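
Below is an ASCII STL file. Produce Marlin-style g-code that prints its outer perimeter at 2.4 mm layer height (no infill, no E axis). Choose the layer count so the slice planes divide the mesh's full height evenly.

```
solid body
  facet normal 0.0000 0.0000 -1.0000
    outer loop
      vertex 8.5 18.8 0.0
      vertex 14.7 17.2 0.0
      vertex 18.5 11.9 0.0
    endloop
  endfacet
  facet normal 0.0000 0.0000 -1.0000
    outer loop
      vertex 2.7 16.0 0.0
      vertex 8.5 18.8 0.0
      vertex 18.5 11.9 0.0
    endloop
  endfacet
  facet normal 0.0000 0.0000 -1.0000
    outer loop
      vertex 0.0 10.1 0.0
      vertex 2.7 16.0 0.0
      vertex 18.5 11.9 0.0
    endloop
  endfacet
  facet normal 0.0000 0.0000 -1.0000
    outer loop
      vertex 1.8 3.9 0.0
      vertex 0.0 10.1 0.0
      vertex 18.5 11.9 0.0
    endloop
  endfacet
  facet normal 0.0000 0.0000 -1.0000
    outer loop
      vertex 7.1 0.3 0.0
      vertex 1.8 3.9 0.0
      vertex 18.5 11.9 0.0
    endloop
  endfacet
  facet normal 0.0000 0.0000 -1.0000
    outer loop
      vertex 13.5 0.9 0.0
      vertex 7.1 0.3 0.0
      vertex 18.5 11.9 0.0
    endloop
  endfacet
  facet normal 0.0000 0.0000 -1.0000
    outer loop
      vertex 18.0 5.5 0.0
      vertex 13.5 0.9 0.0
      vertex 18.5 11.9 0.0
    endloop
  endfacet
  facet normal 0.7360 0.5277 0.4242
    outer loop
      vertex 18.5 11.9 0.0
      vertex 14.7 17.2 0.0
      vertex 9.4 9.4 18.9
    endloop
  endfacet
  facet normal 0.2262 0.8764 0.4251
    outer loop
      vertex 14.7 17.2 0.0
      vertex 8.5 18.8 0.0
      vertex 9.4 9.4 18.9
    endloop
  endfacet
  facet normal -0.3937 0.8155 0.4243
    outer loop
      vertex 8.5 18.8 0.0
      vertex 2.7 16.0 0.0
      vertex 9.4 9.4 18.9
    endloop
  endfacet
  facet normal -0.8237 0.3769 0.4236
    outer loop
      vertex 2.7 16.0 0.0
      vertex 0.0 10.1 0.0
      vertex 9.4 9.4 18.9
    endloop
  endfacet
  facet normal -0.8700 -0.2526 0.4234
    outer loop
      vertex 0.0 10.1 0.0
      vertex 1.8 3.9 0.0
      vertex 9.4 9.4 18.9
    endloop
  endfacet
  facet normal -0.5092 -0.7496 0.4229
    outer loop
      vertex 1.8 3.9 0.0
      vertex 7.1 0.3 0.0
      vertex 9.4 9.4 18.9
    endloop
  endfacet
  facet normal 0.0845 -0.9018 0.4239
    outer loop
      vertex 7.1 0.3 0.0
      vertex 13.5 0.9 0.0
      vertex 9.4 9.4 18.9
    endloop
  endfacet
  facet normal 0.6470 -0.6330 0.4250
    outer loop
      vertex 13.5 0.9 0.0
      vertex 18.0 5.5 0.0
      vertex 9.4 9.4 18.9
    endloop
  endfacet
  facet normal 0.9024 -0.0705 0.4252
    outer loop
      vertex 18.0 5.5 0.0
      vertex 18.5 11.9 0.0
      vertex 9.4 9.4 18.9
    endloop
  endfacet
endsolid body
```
; perimeter-only toolpath
G21 ; units = mm
G90 ; absolute positioning
G28 ; home
; layer 1
G0 Z2.4
G0 X17.4 Y11.6
G1 X14.0 Y16.2
G1 X8.6 Y17.6
G1 X3.5 Y15.2
G1 X1.2 Y10.0
G1 X2.8 Y4.6
G1 X7.4 Y1.4
G1 X13.0 Y2.0
G1 X16.9 Y6.0
G1 X17.4 Y11.6
; layer 2
G0 Z4.7
G0 X16.2 Y11.3
G1 X13.4 Y15.2
G1 X8.7 Y16.5
G1 X4.4 Y14.3
G1 X2.4 Y9.9
G1 X3.7 Y5.3
G1 X7.7 Y2.6
G1 X12.5 Y3.0
G1 X15.8 Y6.5
G1 X16.2 Y11.3
; layer 3
G0 Z7.1
G0 X15.1 Y11.0
G1 X12.7 Y14.3
G1 X8.8 Y15.3
G1 X5.2 Y13.5
G1 X3.5 Y9.8
G1 X4.7 Y6.0
G1 X8.0 Y3.7
G1 X12.0 Y4.1
G1 X14.8 Y7.0
G1 X15.1 Y11.0
; layer 4
G0 Z9.4
G0 X13.9 Y10.7
G1 X12.1 Y13.3
G1 X8.9 Y14.1
G1 X6.1 Y12.7
G1 X4.7 Y9.8
G1 X5.6 Y6.7
G1 X8.2 Y4.9
G1 X11.4 Y5.2
G1 X13.7 Y7.5
G1 X13.9 Y10.7
; layer 5
G0 Z11.8
G0 X12.8 Y10.3
G1 X11.4 Y12.3
G1 X9.1 Y12.9
G1 X6.9 Y11.9
G1 X5.9 Y9.7
G1 X6.5 Y7.3
G1 X8.5 Y6.0
G1 X10.9 Y6.2
G1 X12.6 Y7.9
G1 X12.8 Y10.3
; layer 6
G0 Z14.2
G0 X11.7 Y10.0
G1 X10.7 Y11.4
G1 X9.2 Y11.8
G1 X7.7 Y11.1
G1 X7.1 Y9.6
G1 X7.5 Y8.0
G1 X8.8 Y7.1
G1 X10.4 Y7.3
G1 X11.6 Y8.4
G1 X11.7 Y10.0
; layer 7
G0 Z16.5
G0 X10.5 Y9.7
G1 X10.1 Y10.4
G1 X9.3 Y10.6
G1 X8.6 Y10.2
G1 X8.2 Y9.5
G1 X8.4 Y8.7
G1 X9.1 Y8.3
G1 X9.9 Y8.3
G1 X10.5 Y8.9
G1 X10.5 Y9.7
M2 ; end

The solid is a regular 9-sided pyramid, base circumscribed radius ≈ 9.4 mm, apex at z ≈ 18.9 mm. Slicing at Δz = 2.4 mm — 8 equal slices spanning the solid's height, so layer i sits at z = i·h/8 — gives 7 non-empty perimeters. Each is a 9-segment closed polygon; G0 lifts to the layer z and rapids to the start vertex, then G1 traces the edges. The cross-section shrinks linearly with z (the slice at the apex is degenerate and omitted).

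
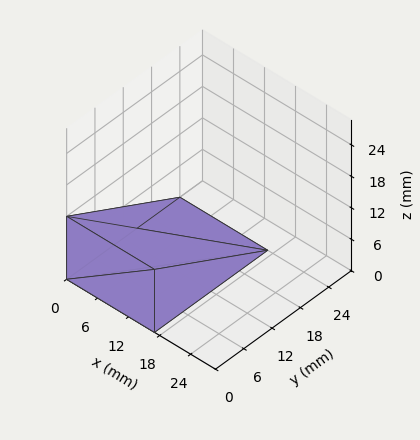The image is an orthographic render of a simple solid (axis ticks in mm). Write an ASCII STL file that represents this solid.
Reading the render: the shape is a wedge (ramp): 17 × 24 mm base, rising to 12 mm along the y=0 edge and sloping linearly to z=0 at y=24 (dimensions read to the nearest mm from the axis ticks). For the STL, each face is triangulated and given an outward normal.

solid part
  facet normal 0.0000 0.0000 -1.0000
    outer loop
      vertex 17.00 24.00 0.00
      vertex 17.00 0.00 0.00
      vertex 0.00 0.00 0.00
    endloop
  endfacet
  facet normal 0.0000 0.0000 -1.0000
    outer loop
      vertex 0.00 24.00 0.00
      vertex 17.00 24.00 0.00
      vertex 0.00 0.00 0.00
    endloop
  endfacet
  facet normal 0.0000 -1.0000 0.0000
    outer loop
      vertex 0.00 0.00 0.00
      vertex 17.00 0.00 0.00
      vertex 17.00 0.00 12.00
    endloop
  endfacet
  facet normal 0.0000 -1.0000 0.0000
    outer loop
      vertex 0.00 0.00 0.00
      vertex 17.00 0.00 12.00
      vertex 0.00 0.00 12.00
    endloop
  endfacet
  facet normal 0.0000 0.4472 0.8944
    outer loop
      vertex 0.00 0.00 12.00
      vertex 17.00 0.00 12.00
      vertex 17.00 24.00 0.00
    endloop
  endfacet
  facet normal 0.0000 0.4472 0.8944
    outer loop
      vertex 0.00 0.00 12.00
      vertex 17.00 24.00 0.00
      vertex 0.00 24.00 0.00
    endloop
  endfacet
  facet normal -1.0000 0.0000 0.0000
    outer loop
      vertex 0.00 0.00 12.00
      vertex 0.00 24.00 0.00
      vertex 0.00 0.00 0.00
    endloop
  endfacet
  facet normal 1.0000 0.0000 0.0000
    outer loop
      vertex 17.00 0.00 0.00
      vertex 17.00 24.00 0.00
      vertex 17.00 0.00 12.00
    endloop
  endfacet
endsolid part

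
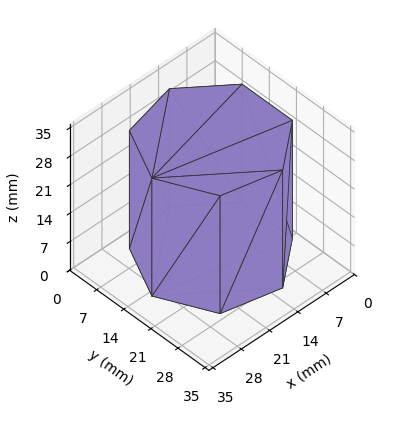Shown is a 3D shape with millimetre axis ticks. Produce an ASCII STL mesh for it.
Reading the render: the shape is a regular 7-sided prism (a cylinder approximated with 7 flat sides), circumscribed radius ≈ 15 mm, height ≈ 29 mm (dimensions read to the nearest mm from the axis ticks). For the STL, each face is triangulated and given an outward normal.

solid part
  facet normal 0.0000 0.0000 -1.0000
    outer loop
      vertex 11.662 29.624 0.000
      vertex 24.352 26.727 0.000
      vertex 30.000 15.000 0.000
    endloop
  endfacet
  facet normal 0.0000 0.0000 -1.0000
    outer loop
      vertex 1.485 21.508 0.000
      vertex 11.662 29.624 0.000
      vertex 30.000 15.000 0.000
    endloop
  endfacet
  facet normal 0.0000 0.0000 -1.0000
    outer loop
      vertex 1.485 8.492 0.000
      vertex 1.485 21.508 0.000
      vertex 30.000 15.000 0.000
    endloop
  endfacet
  facet normal 0.0000 0.0000 -1.0000
    outer loop
      vertex 11.662 0.376 0.000
      vertex 1.485 8.492 0.000
      vertex 30.000 15.000 0.000
    endloop
  endfacet
  facet normal 0.0000 0.0000 -1.0000
    outer loop
      vertex 24.352 3.273 0.000
      vertex 11.662 0.376 0.000
      vertex 30.000 15.000 0.000
    endloop
  endfacet
  facet normal 0.0000 0.0000 1.0000
    outer loop
      vertex 30.000 15.000 29.000
      vertex 24.352 26.727 29.000
      vertex 11.662 29.624 29.000
    endloop
  endfacet
  facet normal 0.0000 0.0000 1.0000
    outer loop
      vertex 30.000 15.000 29.000
      vertex 11.662 29.624 29.000
      vertex 1.485 21.508 29.000
    endloop
  endfacet
  facet normal 0.0000 0.0000 1.0000
    outer loop
      vertex 30.000 15.000 29.000
      vertex 1.485 21.508 29.000
      vertex 1.485 8.492 29.000
    endloop
  endfacet
  facet normal 0.0000 0.0000 1.0000
    outer loop
      vertex 30.000 15.000 29.000
      vertex 1.485 8.492 29.000
      vertex 11.662 0.376 29.000
    endloop
  endfacet
  facet normal 0.0000 0.0000 1.0000
    outer loop
      vertex 30.000 15.000 29.000
      vertex 11.662 0.376 29.000
      vertex 24.352 3.273 29.000
    endloop
  endfacet
  facet normal 0.9010 0.4339 0.0000
    outer loop
      vertex 30.000 15.000 0.000
      vertex 24.352 26.727 0.000
      vertex 24.352 26.727 29.000
    endloop
  endfacet
  facet normal 0.9010 0.4339 0.0000
    outer loop
      vertex 30.000 15.000 0.000
      vertex 24.352 26.727 29.000
      vertex 30.000 15.000 29.000
    endloop
  endfacet
  facet normal 0.2226 0.9749 0.0000
    outer loop
      vertex 24.352 26.727 0.000
      vertex 11.662 29.624 0.000
      vertex 11.662 29.624 29.000
    endloop
  endfacet
  facet normal 0.2226 0.9749 0.0000
    outer loop
      vertex 24.352 26.727 0.000
      vertex 11.662 29.624 29.000
      vertex 24.352 26.727 29.000
    endloop
  endfacet
  facet normal -0.6235 0.7818 0.0000
    outer loop
      vertex 11.662 29.624 0.000
      vertex 1.485 21.508 0.000
      vertex 1.485 21.508 29.000
    endloop
  endfacet
  facet normal -0.6235 0.7818 0.0000
    outer loop
      vertex 11.662 29.624 0.000
      vertex 1.485 21.508 29.000
      vertex 11.662 29.624 29.000
    endloop
  endfacet
  facet normal -1.0000 0.0000 0.0000
    outer loop
      vertex 1.485 21.508 0.000
      vertex 1.485 8.492 0.000
      vertex 1.485 8.492 29.000
    endloop
  endfacet
  facet normal -1.0000 0.0000 0.0000
    outer loop
      vertex 1.485 21.508 0.000
      vertex 1.485 8.492 29.000
      vertex 1.485 21.508 29.000
    endloop
  endfacet
  facet normal -0.6235 -0.7818 0.0000
    outer loop
      vertex 1.485 8.492 0.000
      vertex 11.662 0.376 0.000
      vertex 11.662 0.376 29.000
    endloop
  endfacet
  facet normal -0.6235 -0.7818 0.0000
    outer loop
      vertex 1.485 8.492 0.000
      vertex 11.662 0.376 29.000
      vertex 1.485 8.492 29.000
    endloop
  endfacet
  facet normal 0.2226 -0.9749 0.0000
    outer loop
      vertex 11.662 0.376 0.000
      vertex 24.352 3.273 0.000
      vertex 24.352 3.273 29.000
    endloop
  endfacet
  facet normal 0.2226 -0.9749 0.0000
    outer loop
      vertex 11.662 0.376 0.000
      vertex 24.352 3.273 29.000
      vertex 11.662 0.376 29.000
    endloop
  endfacet
  facet normal 0.9010 -0.4339 0.0000
    outer loop
      vertex 24.352 3.273 0.000
      vertex 30.000 15.000 0.000
      vertex 30.000 15.000 29.000
    endloop
  endfacet
  facet normal 0.9010 -0.4339 0.0000
    outer loop
      vertex 24.352 3.273 0.000
      vertex 30.000 15.000 29.000
      vertex 24.352 3.273 29.000
    endloop
  endfacet
endsolid part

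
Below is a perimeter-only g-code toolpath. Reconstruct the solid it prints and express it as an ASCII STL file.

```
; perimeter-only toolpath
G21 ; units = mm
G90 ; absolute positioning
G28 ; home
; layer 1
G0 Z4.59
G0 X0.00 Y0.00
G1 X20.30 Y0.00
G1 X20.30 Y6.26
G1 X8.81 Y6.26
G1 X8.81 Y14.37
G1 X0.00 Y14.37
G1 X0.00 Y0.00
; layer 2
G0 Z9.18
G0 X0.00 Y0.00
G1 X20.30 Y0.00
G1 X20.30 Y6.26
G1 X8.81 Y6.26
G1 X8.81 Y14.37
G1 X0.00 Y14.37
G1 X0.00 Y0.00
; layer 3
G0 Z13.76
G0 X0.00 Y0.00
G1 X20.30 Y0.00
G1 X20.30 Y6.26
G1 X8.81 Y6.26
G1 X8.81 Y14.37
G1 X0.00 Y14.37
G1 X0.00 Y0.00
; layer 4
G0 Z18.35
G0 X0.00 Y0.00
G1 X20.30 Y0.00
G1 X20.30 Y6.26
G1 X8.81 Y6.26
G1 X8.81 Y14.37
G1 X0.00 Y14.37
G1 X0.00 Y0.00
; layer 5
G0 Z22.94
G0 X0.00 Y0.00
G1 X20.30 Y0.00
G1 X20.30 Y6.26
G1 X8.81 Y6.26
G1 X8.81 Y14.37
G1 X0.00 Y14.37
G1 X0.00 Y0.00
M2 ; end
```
solid part
  facet normal 0.0000 0.0000 -1.0000
    outer loop
      vertex 20.30 6.26 0.00
      vertex 20.30 0.00 0.00
      vertex 0.00 0.00 0.00
    endloop
  endfacet
  facet normal 0.0000 0.0000 -1.0000
    outer loop
      vertex 8.81 6.26 0.00
      vertex 20.30 6.26 0.00
      vertex 0.00 0.00 0.00
    endloop
  endfacet
  facet normal 0.0000 0.0000 -1.0000
    outer loop
      vertex 8.81 14.37 0.00
      vertex 8.81 6.26 0.00
      vertex 0.00 0.00 0.00
    endloop
  endfacet
  facet normal 0.0000 0.0000 -1.0000
    outer loop
      vertex 0.00 14.37 0.00
      vertex 8.81 14.37 0.00
      vertex 0.00 0.00 0.00
    endloop
  endfacet
  facet normal 0.0000 0.0000 1.0000
    outer loop
      vertex 0.00 0.00 22.94
      vertex 20.30 0.00 22.94
      vertex 20.30 6.26 22.94
    endloop
  endfacet
  facet normal 0.0000 0.0000 1.0000
    outer loop
      vertex 0.00 0.00 22.94
      vertex 20.30 6.26 22.94
      vertex 8.81 6.26 22.94
    endloop
  endfacet
  facet normal 0.0000 0.0000 1.0000
    outer loop
      vertex 0.00 0.00 22.94
      vertex 8.81 6.26 22.94
      vertex 8.81 14.37 22.94
    endloop
  endfacet
  facet normal 0.0000 0.0000 1.0000
    outer loop
      vertex 0.00 0.00 22.94
      vertex 8.81 14.37 22.94
      vertex 0.00 14.37 22.94
    endloop
  endfacet
  facet normal 0.0000 -1.0000 0.0000
    outer loop
      vertex 0.00 0.00 0.00
      vertex 20.30 0.00 0.00
      vertex 20.30 0.00 22.94
    endloop
  endfacet
  facet normal 0.0000 -1.0000 0.0000
    outer loop
      vertex 0.00 0.00 0.00
      vertex 20.30 0.00 22.94
      vertex 0.00 0.00 22.94
    endloop
  endfacet
  facet normal 1.0000 0.0000 0.0000
    outer loop
      vertex 20.30 0.00 0.00
      vertex 20.30 6.26 0.00
      vertex 20.30 6.26 22.94
    endloop
  endfacet
  facet normal 1.0000 0.0000 0.0000
    outer loop
      vertex 20.30 0.00 0.00
      vertex 20.30 6.26 22.94
      vertex 20.30 0.00 22.94
    endloop
  endfacet
  facet normal 0.0000 1.0000 0.0000
    outer loop
      vertex 20.30 6.26 0.00
      vertex 8.81 6.26 0.00
      vertex 8.81 6.26 22.94
    endloop
  endfacet
  facet normal 0.0000 1.0000 0.0000
    outer loop
      vertex 20.30 6.26 0.00
      vertex 8.81 6.26 22.94
      vertex 20.30 6.26 22.94
    endloop
  endfacet
  facet normal 1.0000 0.0000 0.0000
    outer loop
      vertex 8.81 6.26 0.00
      vertex 8.81 14.37 0.00
      vertex 8.81 14.37 22.94
    endloop
  endfacet
  facet normal 1.0000 0.0000 0.0000
    outer loop
      vertex 8.81 6.26 0.00
      vertex 8.81 14.37 22.94
      vertex 8.81 6.26 22.94
    endloop
  endfacet
  facet normal 0.0000 1.0000 0.0000
    outer loop
      vertex 8.81 14.37 0.00
      vertex 0.00 14.37 0.00
      vertex 0.00 14.37 22.94
    endloop
  endfacet
  facet normal 0.0000 1.0000 0.0000
    outer loop
      vertex 8.81 14.37 0.00
      vertex 0.00 14.37 22.94
      vertex 8.81 14.37 22.94
    endloop
  endfacet
  facet normal -1.0000 0.0000 0.0000
    outer loop
      vertex 0.00 14.37 0.00
      vertex 0.00 0.00 0.00
      vertex 0.00 0.00 22.94
    endloop
  endfacet
  facet normal -1.0000 0.0000 0.0000
    outer loop
      vertex 0.00 14.37 0.00
      vertex 0.00 0.00 22.94
      vertex 0.00 14.37 22.94
    endloop
  endfacet
endsolid part

The G0 Z moves step by Δz≈4.59 mm. Every layer's G1 loop is the same polygon, so the solid is a straight extrusion of it from z=0 to z≈22.9. Closing with flat bottom and top caps and triangulating gives 20 facets — an L-shaped prism: outer 20.3 × 14.4 mm, arm thicknesses ≈ 6.26 mm (horizontal) and 8.81 mm (vertical), extruded 22.9 mm in z.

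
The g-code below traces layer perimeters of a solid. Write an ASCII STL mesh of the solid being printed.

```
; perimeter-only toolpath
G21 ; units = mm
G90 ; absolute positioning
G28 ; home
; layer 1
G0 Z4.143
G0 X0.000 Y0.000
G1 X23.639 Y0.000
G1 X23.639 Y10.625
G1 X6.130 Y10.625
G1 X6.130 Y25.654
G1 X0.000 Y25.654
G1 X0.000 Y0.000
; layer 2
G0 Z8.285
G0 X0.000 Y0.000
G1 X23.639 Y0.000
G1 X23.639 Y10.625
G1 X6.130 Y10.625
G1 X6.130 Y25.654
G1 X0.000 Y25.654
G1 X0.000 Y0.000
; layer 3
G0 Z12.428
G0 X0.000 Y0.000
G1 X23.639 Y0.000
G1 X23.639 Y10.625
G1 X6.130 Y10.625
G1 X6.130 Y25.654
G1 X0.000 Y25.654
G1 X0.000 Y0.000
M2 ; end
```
solid part
  facet normal 0.0000 0.0000 -1.0000
    outer loop
      vertex 23.639 10.625 0.000
      vertex 23.639 0.000 0.000
      vertex 0.000 0.000 0.000
    endloop
  endfacet
  facet normal 0.0000 0.0000 -1.0000
    outer loop
      vertex 6.130 10.625 0.000
      vertex 23.639 10.625 0.000
      vertex 0.000 0.000 0.000
    endloop
  endfacet
  facet normal 0.0000 0.0000 -1.0000
    outer loop
      vertex 6.130 25.654 0.000
      vertex 6.130 10.625 0.000
      vertex 0.000 0.000 0.000
    endloop
  endfacet
  facet normal 0.0000 0.0000 -1.0000
    outer loop
      vertex 0.000 25.654 0.000
      vertex 6.130 25.654 0.000
      vertex 0.000 0.000 0.000
    endloop
  endfacet
  facet normal 0.0000 0.0000 1.0000
    outer loop
      vertex 0.000 0.000 12.428
      vertex 23.639 0.000 12.428
      vertex 23.639 10.625 12.428
    endloop
  endfacet
  facet normal 0.0000 0.0000 1.0000
    outer loop
      vertex 0.000 0.000 12.428
      vertex 23.639 10.625 12.428
      vertex 6.130 10.625 12.428
    endloop
  endfacet
  facet normal 0.0000 0.0000 1.0000
    outer loop
      vertex 0.000 0.000 12.428
      vertex 6.130 10.625 12.428
      vertex 6.130 25.654 12.428
    endloop
  endfacet
  facet normal 0.0000 0.0000 1.0000
    outer loop
      vertex 0.000 0.000 12.428
      vertex 6.130 25.654 12.428
      vertex 0.000 25.654 12.428
    endloop
  endfacet
  facet normal 0.0000 -1.0000 0.0000
    outer loop
      vertex 0.000 0.000 0.000
      vertex 23.639 0.000 0.000
      vertex 23.639 0.000 12.428
    endloop
  endfacet
  facet normal 0.0000 -1.0000 0.0000
    outer loop
      vertex 0.000 0.000 0.000
      vertex 23.639 0.000 12.428
      vertex 0.000 0.000 12.428
    endloop
  endfacet
  facet normal 1.0000 0.0000 0.0000
    outer loop
      vertex 23.639 0.000 0.000
      vertex 23.639 10.625 0.000
      vertex 23.639 10.625 12.428
    endloop
  endfacet
  facet normal 1.0000 0.0000 0.0000
    outer loop
      vertex 23.639 0.000 0.000
      vertex 23.639 10.625 12.428
      vertex 23.639 0.000 12.428
    endloop
  endfacet
  facet normal 0.0000 1.0000 0.0000
    outer loop
      vertex 23.639 10.625 0.000
      vertex 6.130 10.625 0.000
      vertex 6.130 10.625 12.428
    endloop
  endfacet
  facet normal 0.0000 1.0000 0.0000
    outer loop
      vertex 23.639 10.625 0.000
      vertex 6.130 10.625 12.428
      vertex 23.639 10.625 12.428
    endloop
  endfacet
  facet normal 1.0000 0.0000 0.0000
    outer loop
      vertex 6.130 10.625 0.000
      vertex 6.130 25.654 0.000
      vertex 6.130 25.654 12.428
    endloop
  endfacet
  facet normal 1.0000 0.0000 0.0000
    outer loop
      vertex 6.130 10.625 0.000
      vertex 6.130 25.654 12.428
      vertex 6.130 10.625 12.428
    endloop
  endfacet
  facet normal 0.0000 1.0000 0.0000
    outer loop
      vertex 6.130 25.654 0.000
      vertex 0.000 25.654 0.000
      vertex 0.000 25.654 12.428
    endloop
  endfacet
  facet normal 0.0000 1.0000 0.0000
    outer loop
      vertex 6.130 25.654 0.000
      vertex 0.000 25.654 12.428
      vertex 6.130 25.654 12.428
    endloop
  endfacet
  facet normal -1.0000 0.0000 0.0000
    outer loop
      vertex 0.000 25.654 0.000
      vertex 0.000 0.000 0.000
      vertex 0.000 0.000 12.428
    endloop
  endfacet
  facet normal -1.0000 0.0000 0.0000
    outer loop
      vertex 0.000 25.654 0.000
      vertex 0.000 0.000 12.428
      vertex 0.000 25.654 12.428
    endloop
  endfacet
endsolid part

The G0 Z moves step by Δz≈4.143 mm. Every layer's G1 loop is the same polygon, so the solid is a straight extrusion of it from z=0 to z≈12.4. Closing with flat bottom and top caps and triangulating gives 20 facets — an L-shaped prism: outer 23.6 × 25.7 mm, arm thicknesses ≈ 10.6 mm (horizontal) and 6.13 mm (vertical), extruded 12.4 mm in z.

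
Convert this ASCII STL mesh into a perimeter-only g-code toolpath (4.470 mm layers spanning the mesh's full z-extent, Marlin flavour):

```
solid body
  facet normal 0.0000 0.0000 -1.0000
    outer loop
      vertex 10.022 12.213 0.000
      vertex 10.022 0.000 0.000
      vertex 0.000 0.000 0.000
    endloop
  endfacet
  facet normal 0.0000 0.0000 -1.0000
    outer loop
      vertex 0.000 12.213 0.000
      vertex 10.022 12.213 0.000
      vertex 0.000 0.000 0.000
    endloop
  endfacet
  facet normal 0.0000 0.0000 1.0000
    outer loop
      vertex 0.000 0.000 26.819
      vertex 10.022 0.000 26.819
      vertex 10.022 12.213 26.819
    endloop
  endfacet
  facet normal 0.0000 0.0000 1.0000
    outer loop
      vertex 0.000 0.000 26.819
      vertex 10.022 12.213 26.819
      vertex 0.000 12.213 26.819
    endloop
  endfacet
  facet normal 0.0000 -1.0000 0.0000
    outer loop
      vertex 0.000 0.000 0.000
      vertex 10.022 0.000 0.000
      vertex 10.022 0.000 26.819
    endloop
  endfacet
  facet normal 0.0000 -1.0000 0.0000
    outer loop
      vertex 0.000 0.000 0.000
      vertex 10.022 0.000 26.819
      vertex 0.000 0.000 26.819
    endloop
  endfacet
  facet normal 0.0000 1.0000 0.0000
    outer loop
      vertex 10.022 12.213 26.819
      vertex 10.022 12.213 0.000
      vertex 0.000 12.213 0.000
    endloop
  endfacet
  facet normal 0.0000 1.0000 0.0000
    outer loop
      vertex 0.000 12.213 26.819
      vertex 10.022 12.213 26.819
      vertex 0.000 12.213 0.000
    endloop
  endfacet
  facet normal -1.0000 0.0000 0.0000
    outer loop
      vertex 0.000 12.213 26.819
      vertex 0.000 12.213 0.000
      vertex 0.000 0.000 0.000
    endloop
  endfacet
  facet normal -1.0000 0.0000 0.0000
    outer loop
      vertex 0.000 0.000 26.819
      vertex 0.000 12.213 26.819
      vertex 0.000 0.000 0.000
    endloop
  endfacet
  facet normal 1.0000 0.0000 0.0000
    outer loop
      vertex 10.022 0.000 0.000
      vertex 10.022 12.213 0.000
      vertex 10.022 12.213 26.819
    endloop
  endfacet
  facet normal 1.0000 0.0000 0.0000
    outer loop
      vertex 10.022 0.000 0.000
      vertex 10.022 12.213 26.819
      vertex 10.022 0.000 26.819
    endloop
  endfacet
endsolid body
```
; perimeter-only toolpath
G21 ; units = mm
G90 ; absolute positioning
G28 ; home
; layer 1
G0 Z4.470
G0 X0.000 Y0.000
G1 X10.022 Y0.000
G1 X10.022 Y12.213
G1 X0.000 Y12.213
G1 X0.000 Y0.000
; layer 2
G0 Z8.940
G0 X0.000 Y0.000
G1 X10.022 Y0.000
G1 X10.022 Y12.213
G1 X0.000 Y12.213
G1 X0.000 Y0.000
; layer 3
G0 Z13.409
G0 X0.000 Y0.000
G1 X10.022 Y0.000
G1 X10.022 Y12.213
G1 X0.000 Y12.213
G1 X0.000 Y0.000
; layer 4
G0 Z17.879
G0 X0.000 Y0.000
G1 X10.022 Y0.000
G1 X10.022 Y12.213
G1 X0.000 Y12.213
G1 X0.000 Y0.000
; layer 5
G0 Z22.349
G0 X0.000 Y0.000
G1 X10.022 Y0.000
G1 X10.022 Y12.213
G1 X0.000 Y12.213
G1 X0.000 Y0.000
; layer 6
G0 Z26.819
G0 X0.000 Y0.000
G1 X10.022 Y0.000
G1 X10.022 Y12.213
G1 X0.000 Y12.213
G1 X0.000 Y0.000
M2 ; end

The solid is a rectangular box, roughly 10 × 12.2 mm footprint and 26.8 mm tall. Slicing at Δz = 4.470 mm — 6 equal slices spanning the solid's height, so layer i sits at z = i·h/6 — gives 6 non-empty perimeters. Each is a 4-segment closed polygon; G0 lifts to the layer z and rapids to the start vertex, then G1 traces the edges.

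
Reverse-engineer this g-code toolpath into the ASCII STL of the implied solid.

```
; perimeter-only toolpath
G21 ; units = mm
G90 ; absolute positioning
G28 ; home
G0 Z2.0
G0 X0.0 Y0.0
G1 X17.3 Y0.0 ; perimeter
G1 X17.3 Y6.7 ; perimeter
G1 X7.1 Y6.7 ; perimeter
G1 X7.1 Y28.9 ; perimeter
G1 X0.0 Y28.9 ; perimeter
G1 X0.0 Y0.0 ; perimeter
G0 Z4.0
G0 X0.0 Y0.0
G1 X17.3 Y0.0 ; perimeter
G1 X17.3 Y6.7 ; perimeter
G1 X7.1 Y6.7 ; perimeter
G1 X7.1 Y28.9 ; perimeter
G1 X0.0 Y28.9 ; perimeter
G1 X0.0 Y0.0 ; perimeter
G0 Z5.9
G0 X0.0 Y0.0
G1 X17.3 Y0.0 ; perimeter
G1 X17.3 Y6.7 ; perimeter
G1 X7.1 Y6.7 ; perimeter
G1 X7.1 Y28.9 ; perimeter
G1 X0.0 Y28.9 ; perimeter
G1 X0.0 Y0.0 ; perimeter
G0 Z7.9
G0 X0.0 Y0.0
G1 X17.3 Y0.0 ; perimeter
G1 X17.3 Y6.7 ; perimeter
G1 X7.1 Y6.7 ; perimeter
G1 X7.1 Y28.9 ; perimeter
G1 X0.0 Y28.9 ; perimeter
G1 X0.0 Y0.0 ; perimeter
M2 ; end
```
solid part
  facet normal 0.0000 0.0000 -1.0000
    outer loop
      vertex 17.3 6.7 0.0
      vertex 17.3 0.0 0.0
      vertex 0.0 0.0 0.0
    endloop
  endfacet
  facet normal 0.0000 0.0000 -1.0000
    outer loop
      vertex 7.1 6.7 0.0
      vertex 17.3 6.7 0.0
      vertex 0.0 0.0 0.0
    endloop
  endfacet
  facet normal 0.0000 0.0000 -1.0000
    outer loop
      vertex 7.1 28.9 0.0
      vertex 7.1 6.7 0.0
      vertex 0.0 0.0 0.0
    endloop
  endfacet
  facet normal 0.0000 0.0000 -1.0000
    outer loop
      vertex 0.0 28.9 0.0
      vertex 7.1 28.9 0.0
      vertex 0.0 0.0 0.0
    endloop
  endfacet
  facet normal 0.0000 0.0000 1.0000
    outer loop
      vertex 0.0 0.0 7.9
      vertex 17.3 0.0 7.9
      vertex 17.3 6.7 7.9
    endloop
  endfacet
  facet normal 0.0000 0.0000 1.0000
    outer loop
      vertex 0.0 0.0 7.9
      vertex 17.3 6.7 7.9
      vertex 7.1 6.7 7.9
    endloop
  endfacet
  facet normal 0.0000 0.0000 1.0000
    outer loop
      vertex 0.0 0.0 7.9
      vertex 7.1 6.7 7.9
      vertex 7.1 28.9 7.9
    endloop
  endfacet
  facet normal 0.0000 0.0000 1.0000
    outer loop
      vertex 0.0 0.0 7.9
      vertex 7.1 28.9 7.9
      vertex 0.0 28.9 7.9
    endloop
  endfacet
  facet normal 0.0000 -1.0000 0.0000
    outer loop
      vertex 0.0 0.0 0.0
      vertex 17.3 0.0 0.0
      vertex 17.3 0.0 7.9
    endloop
  endfacet
  facet normal 0.0000 -1.0000 0.0000
    outer loop
      vertex 0.0 0.0 0.0
      vertex 17.3 0.0 7.9
      vertex 0.0 0.0 7.9
    endloop
  endfacet
  facet normal 1.0000 0.0000 0.0000
    outer loop
      vertex 17.3 0.0 0.0
      vertex 17.3 6.7 0.0
      vertex 17.3 6.7 7.9
    endloop
  endfacet
  facet normal 1.0000 0.0000 0.0000
    outer loop
      vertex 17.3 0.0 0.0
      vertex 17.3 6.7 7.9
      vertex 17.3 0.0 7.9
    endloop
  endfacet
  facet normal 0.0000 1.0000 0.0000
    outer loop
      vertex 17.3 6.7 0.0
      vertex 7.1 6.7 0.0
      vertex 7.1 6.7 7.9
    endloop
  endfacet
  facet normal 0.0000 1.0000 0.0000
    outer loop
      vertex 17.3 6.7 0.0
      vertex 7.1 6.7 7.9
      vertex 17.3 6.7 7.9
    endloop
  endfacet
  facet normal 1.0000 0.0000 0.0000
    outer loop
      vertex 7.1 6.7 0.0
      vertex 7.1 28.9 0.0
      vertex 7.1 28.9 7.9
    endloop
  endfacet
  facet normal 1.0000 0.0000 0.0000
    outer loop
      vertex 7.1 6.7 0.0
      vertex 7.1 28.9 7.9
      vertex 7.1 6.7 7.9
    endloop
  endfacet
  facet normal 0.0000 1.0000 0.0000
    outer loop
      vertex 7.1 28.9 0.0
      vertex 0.0 28.9 0.0
      vertex 0.0 28.9 7.9
    endloop
  endfacet
  facet normal 0.0000 1.0000 0.0000
    outer loop
      vertex 7.1 28.9 0.0
      vertex 0.0 28.9 7.9
      vertex 7.1 28.9 7.9
    endloop
  endfacet
  facet normal -1.0000 0.0000 0.0000
    outer loop
      vertex 0.0 28.9 0.0
      vertex 0.0 0.0 0.0
      vertex 0.0 0.0 7.9
    endloop
  endfacet
  facet normal -1.0000 0.0000 0.0000
    outer loop
      vertex 0.0 28.9 0.0
      vertex 0.0 0.0 7.9
      vertex 0.0 28.9 7.9
    endloop
  endfacet
endsolid part

The G0 Z moves step by Δz≈2.0 mm. Every layer's G1 loop is the same polygon, so the solid is a straight extrusion of it from z=0 to z≈7.9. Closing with flat bottom and top caps and triangulating gives 20 facets — an L-shaped prism: outer 17.3 × 28.9 mm, arm thicknesses ≈ 6.7 mm (horizontal) and 7.1 mm (vertical), extruded 7.9 mm in z.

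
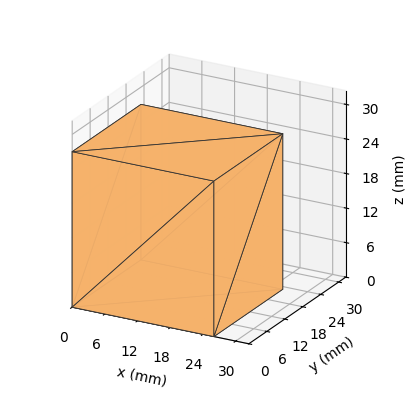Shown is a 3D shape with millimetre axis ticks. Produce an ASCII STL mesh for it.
Reading the render: the shape is a rectangular box, roughly 26 × 23 mm footprint and 27 mm tall (dimensions read to the nearest mm from the axis ticks). For the STL, each face is triangulated and given an outward normal.

solid part
  facet normal 0.0000 0.0000 -1.0000
    outer loop
      vertex 26.000 23.000 0.000
      vertex 26.000 0.000 0.000
      vertex 0.000 0.000 0.000
    endloop
  endfacet
  facet normal 0.0000 0.0000 -1.0000
    outer loop
      vertex 0.000 23.000 0.000
      vertex 26.000 23.000 0.000
      vertex 0.000 0.000 0.000
    endloop
  endfacet
  facet normal 0.0000 0.0000 1.0000
    outer loop
      vertex 0.000 0.000 27.000
      vertex 26.000 0.000 27.000
      vertex 26.000 23.000 27.000
    endloop
  endfacet
  facet normal 0.0000 0.0000 1.0000
    outer loop
      vertex 0.000 0.000 27.000
      vertex 26.000 23.000 27.000
      vertex 0.000 23.000 27.000
    endloop
  endfacet
  facet normal 0.0000 -1.0000 0.0000
    outer loop
      vertex 0.000 0.000 0.000
      vertex 26.000 0.000 0.000
      vertex 26.000 0.000 27.000
    endloop
  endfacet
  facet normal 0.0000 -1.0000 0.0000
    outer loop
      vertex 0.000 0.000 0.000
      vertex 26.000 0.000 27.000
      vertex 0.000 0.000 27.000
    endloop
  endfacet
  facet normal 0.0000 1.0000 0.0000
    outer loop
      vertex 26.000 23.000 27.000
      vertex 26.000 23.000 0.000
      vertex 0.000 23.000 0.000
    endloop
  endfacet
  facet normal 0.0000 1.0000 0.0000
    outer loop
      vertex 0.000 23.000 27.000
      vertex 26.000 23.000 27.000
      vertex 0.000 23.000 0.000
    endloop
  endfacet
  facet normal -1.0000 0.0000 0.0000
    outer loop
      vertex 0.000 23.000 27.000
      vertex 0.000 23.000 0.000
      vertex 0.000 0.000 0.000
    endloop
  endfacet
  facet normal -1.0000 0.0000 0.0000
    outer loop
      vertex 0.000 0.000 27.000
      vertex 0.000 23.000 27.000
      vertex 0.000 0.000 0.000
    endloop
  endfacet
  facet normal 1.0000 0.0000 0.0000
    outer loop
      vertex 26.000 0.000 0.000
      vertex 26.000 23.000 0.000
      vertex 26.000 23.000 27.000
    endloop
  endfacet
  facet normal 1.0000 0.0000 0.0000
    outer loop
      vertex 26.000 0.000 0.000
      vertex 26.000 23.000 27.000
      vertex 26.000 0.000 27.000
    endloop
  endfacet
endsolid part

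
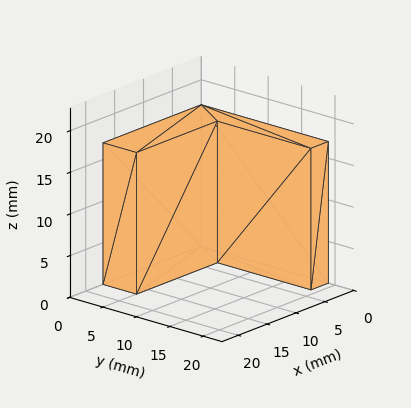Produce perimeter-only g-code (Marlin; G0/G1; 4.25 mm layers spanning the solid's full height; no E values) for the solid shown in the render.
Reading the render: the shape is an L-shaped prism: outer 17 × 19 mm, arm thicknesses ≈ 5 mm (horizontal) and 3 mm (vertical), extruded 17 mm in z (dimensions read to the nearest mm from the axis ticks). For the g-code, the solid's height is divided into equal slices at the stated Δz and each level perimeter traced with G1 moves after a G0 lift.

; perimeter-only toolpath
G21 ; units = mm
G90 ; absolute positioning
G28 ; home
; layer 1
G0 Z4.25
G0 X0.00 Y0.00
G1 X17.00 Y0.00
G1 X17.00 Y5.00
G1 X3.00 Y5.00
G1 X3.00 Y19.00
G1 X0.00 Y19.00
G1 X0.00 Y0.00
; layer 2
G0 Z8.50
G0 X0.00 Y0.00
G1 X17.00 Y0.00
G1 X17.00 Y5.00
G1 X3.00 Y5.00
G1 X3.00 Y19.00
G1 X0.00 Y19.00
G1 X0.00 Y0.00
; layer 3
G0 Z12.75
G0 X0.00 Y0.00
G1 X17.00 Y0.00
G1 X17.00 Y5.00
G1 X3.00 Y5.00
G1 X3.00 Y19.00
G1 X0.00 Y19.00
G1 X0.00 Y0.00
; layer 4
G0 Z17.00
G0 X0.00 Y0.00
G1 X17.00 Y0.00
G1 X17.00 Y5.00
G1 X3.00 Y5.00
G1 X3.00 Y19.00
G1 X0.00 Y19.00
G1 X0.00 Y0.00
M2 ; end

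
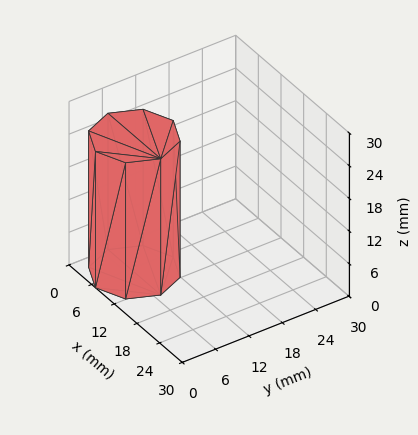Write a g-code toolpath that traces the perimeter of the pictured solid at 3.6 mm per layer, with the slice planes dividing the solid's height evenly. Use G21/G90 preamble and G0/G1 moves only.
Reading the render: the shape is a regular 8-sided prism (a cylinder approximated with 8 flat sides), circumscribed radius ≈ 7 mm, height ≈ 25 mm (dimensions read to the nearest mm from the axis ticks). For the g-code, the solid's height is divided into equal slices at the stated Δz and each level perimeter traced with G1 moves after a G0 lift.

; perimeter-only toolpath
G21 ; units = mm
G90 ; absolute positioning
G28 ; home
; layer 1
G0 Z3.6
G0 X14.0 Y7.0
G1 X11.9 Y11.9
G1 X7.0 Y14.0
G1 X2.1 Y11.9
G1 X0.0 Y7.0
G1 X2.1 Y2.1
G1 X7.0 Y0.0
G1 X11.9 Y2.1
G1 X14.0 Y7.0
; layer 2
G0 Z7.1
G0 X14.0 Y7.0
G1 X11.9 Y11.9
G1 X7.0 Y14.0
G1 X2.1 Y11.9
G1 X0.0 Y7.0
G1 X2.1 Y2.1
G1 X7.0 Y0.0
G1 X11.9 Y2.1
G1 X14.0 Y7.0
; layer 3
G0 Z10.7
G0 X14.0 Y7.0
G1 X11.9 Y11.9
G1 X7.0 Y14.0
G1 X2.1 Y11.9
G1 X0.0 Y7.0
G1 X2.1 Y2.1
G1 X7.0 Y0.0
G1 X11.9 Y2.1
G1 X14.0 Y7.0
; layer 4
G0 Z14.3
G0 X14.0 Y7.0
G1 X11.9 Y11.9
G1 X7.0 Y14.0
G1 X2.1 Y11.9
G1 X0.0 Y7.0
G1 X2.1 Y2.1
G1 X7.0 Y0.0
G1 X11.9 Y2.1
G1 X14.0 Y7.0
; layer 5
G0 Z17.9
G0 X14.0 Y7.0
G1 X11.9 Y11.9
G1 X7.0 Y14.0
G1 X2.1 Y11.9
G1 X0.0 Y7.0
G1 X2.1 Y2.1
G1 X7.0 Y0.0
G1 X11.9 Y2.1
G1 X14.0 Y7.0
; layer 6
G0 Z21.4
G0 X14.0 Y7.0
G1 X11.9 Y11.9
G1 X7.0 Y14.0
G1 X2.1 Y11.9
G1 X0.0 Y7.0
G1 X2.1 Y2.1
G1 X7.0 Y0.0
G1 X11.9 Y2.1
G1 X14.0 Y7.0
; layer 7
G0 Z25.0
G0 X14.0 Y7.0
G1 X11.9 Y11.9
G1 X7.0 Y14.0
G1 X2.1 Y11.9
G1 X0.0 Y7.0
G1 X2.1 Y2.1
G1 X7.0 Y0.0
G1 X11.9 Y2.1
G1 X14.0 Y7.0
M2 ; end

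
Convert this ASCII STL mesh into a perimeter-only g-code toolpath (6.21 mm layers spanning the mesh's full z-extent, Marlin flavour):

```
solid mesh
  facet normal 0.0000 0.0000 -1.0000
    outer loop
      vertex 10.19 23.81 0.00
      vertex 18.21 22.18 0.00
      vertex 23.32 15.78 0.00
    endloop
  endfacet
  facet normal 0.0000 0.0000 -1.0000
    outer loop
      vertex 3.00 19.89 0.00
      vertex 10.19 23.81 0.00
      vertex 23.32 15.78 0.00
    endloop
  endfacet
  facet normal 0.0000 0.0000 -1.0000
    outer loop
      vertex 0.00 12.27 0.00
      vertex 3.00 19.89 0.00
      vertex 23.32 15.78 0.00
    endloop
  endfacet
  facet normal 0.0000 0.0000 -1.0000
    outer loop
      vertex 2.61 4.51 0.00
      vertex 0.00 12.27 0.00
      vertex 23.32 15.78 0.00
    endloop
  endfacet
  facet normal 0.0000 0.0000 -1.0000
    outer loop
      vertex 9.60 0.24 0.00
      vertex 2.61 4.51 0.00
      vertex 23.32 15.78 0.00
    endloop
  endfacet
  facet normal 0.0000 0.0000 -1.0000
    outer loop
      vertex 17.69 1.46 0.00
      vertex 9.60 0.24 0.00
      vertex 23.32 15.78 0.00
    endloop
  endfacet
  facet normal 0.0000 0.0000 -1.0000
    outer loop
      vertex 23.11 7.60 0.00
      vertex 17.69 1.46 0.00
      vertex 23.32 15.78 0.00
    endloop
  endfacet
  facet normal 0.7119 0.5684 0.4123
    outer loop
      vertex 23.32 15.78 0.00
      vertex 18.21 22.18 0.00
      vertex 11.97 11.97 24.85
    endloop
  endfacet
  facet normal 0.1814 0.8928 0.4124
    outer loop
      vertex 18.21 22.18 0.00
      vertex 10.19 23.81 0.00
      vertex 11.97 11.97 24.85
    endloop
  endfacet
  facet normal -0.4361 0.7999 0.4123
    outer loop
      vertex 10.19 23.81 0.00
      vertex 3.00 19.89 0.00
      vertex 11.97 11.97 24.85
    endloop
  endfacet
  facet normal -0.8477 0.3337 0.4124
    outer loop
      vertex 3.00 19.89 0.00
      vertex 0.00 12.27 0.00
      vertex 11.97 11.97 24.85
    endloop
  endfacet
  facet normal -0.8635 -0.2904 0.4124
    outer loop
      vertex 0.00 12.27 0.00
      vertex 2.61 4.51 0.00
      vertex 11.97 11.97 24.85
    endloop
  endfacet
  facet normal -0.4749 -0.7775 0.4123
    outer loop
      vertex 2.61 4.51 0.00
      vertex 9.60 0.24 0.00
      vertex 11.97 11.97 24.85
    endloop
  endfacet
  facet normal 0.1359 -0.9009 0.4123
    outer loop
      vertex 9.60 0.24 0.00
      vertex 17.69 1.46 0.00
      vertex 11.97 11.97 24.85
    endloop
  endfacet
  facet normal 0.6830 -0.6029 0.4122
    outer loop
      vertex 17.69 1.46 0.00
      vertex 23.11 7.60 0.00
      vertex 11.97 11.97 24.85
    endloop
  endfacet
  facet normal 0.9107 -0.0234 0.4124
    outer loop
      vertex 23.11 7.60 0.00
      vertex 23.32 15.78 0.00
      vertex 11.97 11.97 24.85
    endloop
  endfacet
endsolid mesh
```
; perimeter-only toolpath
G21 ; units = mm
G90 ; absolute positioning
G28 ; home
; layer 1
G0 Z6.21
G0 X20.48 Y14.83
G1 X16.65 Y19.63
G1 X10.63 Y20.85
G1 X5.24 Y17.91
G1 X2.99 Y12.20
G1 X4.95 Y6.38
G1 X10.19 Y3.17
G1 X16.26 Y4.09
G1 X20.32 Y8.69
G1 X20.48 Y14.83
; layer 2
G0 Z12.43
G0 X17.64 Y13.88
G1 X15.09 Y17.07
G1 X11.08 Y17.89
G1 X7.49 Y15.93
G1 X5.99 Y12.12
G1 X7.29 Y8.24
G1 X10.79 Y6.11
G1 X14.83 Y6.71
G1 X17.54 Y9.79
G1 X17.64 Y13.88
; layer 3
G0 Z18.64
G0 X14.81 Y12.92
G1 X13.53 Y14.52
G1 X11.52 Y14.93
G1 X9.73 Y13.95
G1 X8.98 Y12.04
G1 X9.63 Y10.11
G1 X11.38 Y9.04
G1 X13.40 Y9.34
G1 X14.75 Y10.88
G1 X14.81 Y12.92
M2 ; end

The solid is a regular 9-sided pyramid, base circumscribed radius ≈ 12 mm, apex at z ≈ 24.9 mm. Slicing at Δz = 6.21 mm — 4 equal slices spanning the solid's height, so layer i sits at z = i·h/4 — gives 3 non-empty perimeters. Each is a 9-segment closed polygon; G0 lifts to the layer z and rapids to the start vertex, then G1 traces the edges. The cross-section shrinks linearly with z (the slice at the apex is degenerate and omitted).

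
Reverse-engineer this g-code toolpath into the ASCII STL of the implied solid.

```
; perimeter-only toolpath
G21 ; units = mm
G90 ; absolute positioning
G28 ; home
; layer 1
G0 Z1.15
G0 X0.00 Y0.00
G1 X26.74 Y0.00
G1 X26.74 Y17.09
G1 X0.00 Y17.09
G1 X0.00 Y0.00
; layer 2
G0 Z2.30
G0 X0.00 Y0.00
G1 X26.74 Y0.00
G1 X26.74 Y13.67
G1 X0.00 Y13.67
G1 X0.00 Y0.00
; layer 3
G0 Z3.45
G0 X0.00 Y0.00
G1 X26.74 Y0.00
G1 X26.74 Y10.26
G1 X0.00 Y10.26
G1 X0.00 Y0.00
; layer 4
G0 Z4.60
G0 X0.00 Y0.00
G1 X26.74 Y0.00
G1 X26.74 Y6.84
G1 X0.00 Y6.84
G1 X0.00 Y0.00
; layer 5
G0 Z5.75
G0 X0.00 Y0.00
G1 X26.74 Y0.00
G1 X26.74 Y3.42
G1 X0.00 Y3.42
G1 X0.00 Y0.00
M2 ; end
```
solid part
  facet normal 0.0000 0.0000 -1.0000
    outer loop
      vertex 26.74 20.51 0.00
      vertex 26.74 0.00 0.00
      vertex 0.00 0.00 0.00
    endloop
  endfacet
  facet normal 0.0000 0.0000 -1.0000
    outer loop
      vertex 0.00 20.51 0.00
      vertex 26.74 20.51 0.00
      vertex 0.00 0.00 0.00
    endloop
  endfacet
  facet normal 0.0000 -1.0000 0.0000
    outer loop
      vertex 0.00 0.00 0.00
      vertex 26.74 0.00 0.00
      vertex 26.74 0.00 6.90
    endloop
  endfacet
  facet normal 0.0000 -1.0000 0.0000
    outer loop
      vertex 0.00 0.00 0.00
      vertex 26.74 0.00 6.90
      vertex 0.00 0.00 6.90
    endloop
  endfacet
  facet normal 0.0000 0.3189 0.9478
    outer loop
      vertex 0.00 0.00 6.90
      vertex 26.74 0.00 6.90
      vertex 26.74 20.51 0.00
    endloop
  endfacet
  facet normal 0.0000 0.3189 0.9478
    outer loop
      vertex 0.00 0.00 6.90
      vertex 26.74 20.51 0.00
      vertex 0.00 20.51 0.00
    endloop
  endfacet
  facet normal -1.0000 0.0000 0.0000
    outer loop
      vertex 0.00 0.00 6.90
      vertex 0.00 20.51 0.00
      vertex 0.00 0.00 0.00
    endloop
  endfacet
  facet normal 1.0000 0.0000 0.0000
    outer loop
      vertex 26.74 0.00 0.00
      vertex 26.74 20.51 0.00
      vertex 26.74 0.00 6.90
    endloop
  endfacet
endsolid part

The G0 Z moves step by Δz≈1.15 mm. The G1 loops shrink linearly with z, so the solid tapers from its base footprint up to z≈6.9. Closing with a flat bottom cap and the tapered top and triangulating gives 8 facets — a wedge (ramp): 26.7 × 20.5 mm base, rising to 6.9 mm along the y=0 edge and sloping linearly to z=0 at y=20.5.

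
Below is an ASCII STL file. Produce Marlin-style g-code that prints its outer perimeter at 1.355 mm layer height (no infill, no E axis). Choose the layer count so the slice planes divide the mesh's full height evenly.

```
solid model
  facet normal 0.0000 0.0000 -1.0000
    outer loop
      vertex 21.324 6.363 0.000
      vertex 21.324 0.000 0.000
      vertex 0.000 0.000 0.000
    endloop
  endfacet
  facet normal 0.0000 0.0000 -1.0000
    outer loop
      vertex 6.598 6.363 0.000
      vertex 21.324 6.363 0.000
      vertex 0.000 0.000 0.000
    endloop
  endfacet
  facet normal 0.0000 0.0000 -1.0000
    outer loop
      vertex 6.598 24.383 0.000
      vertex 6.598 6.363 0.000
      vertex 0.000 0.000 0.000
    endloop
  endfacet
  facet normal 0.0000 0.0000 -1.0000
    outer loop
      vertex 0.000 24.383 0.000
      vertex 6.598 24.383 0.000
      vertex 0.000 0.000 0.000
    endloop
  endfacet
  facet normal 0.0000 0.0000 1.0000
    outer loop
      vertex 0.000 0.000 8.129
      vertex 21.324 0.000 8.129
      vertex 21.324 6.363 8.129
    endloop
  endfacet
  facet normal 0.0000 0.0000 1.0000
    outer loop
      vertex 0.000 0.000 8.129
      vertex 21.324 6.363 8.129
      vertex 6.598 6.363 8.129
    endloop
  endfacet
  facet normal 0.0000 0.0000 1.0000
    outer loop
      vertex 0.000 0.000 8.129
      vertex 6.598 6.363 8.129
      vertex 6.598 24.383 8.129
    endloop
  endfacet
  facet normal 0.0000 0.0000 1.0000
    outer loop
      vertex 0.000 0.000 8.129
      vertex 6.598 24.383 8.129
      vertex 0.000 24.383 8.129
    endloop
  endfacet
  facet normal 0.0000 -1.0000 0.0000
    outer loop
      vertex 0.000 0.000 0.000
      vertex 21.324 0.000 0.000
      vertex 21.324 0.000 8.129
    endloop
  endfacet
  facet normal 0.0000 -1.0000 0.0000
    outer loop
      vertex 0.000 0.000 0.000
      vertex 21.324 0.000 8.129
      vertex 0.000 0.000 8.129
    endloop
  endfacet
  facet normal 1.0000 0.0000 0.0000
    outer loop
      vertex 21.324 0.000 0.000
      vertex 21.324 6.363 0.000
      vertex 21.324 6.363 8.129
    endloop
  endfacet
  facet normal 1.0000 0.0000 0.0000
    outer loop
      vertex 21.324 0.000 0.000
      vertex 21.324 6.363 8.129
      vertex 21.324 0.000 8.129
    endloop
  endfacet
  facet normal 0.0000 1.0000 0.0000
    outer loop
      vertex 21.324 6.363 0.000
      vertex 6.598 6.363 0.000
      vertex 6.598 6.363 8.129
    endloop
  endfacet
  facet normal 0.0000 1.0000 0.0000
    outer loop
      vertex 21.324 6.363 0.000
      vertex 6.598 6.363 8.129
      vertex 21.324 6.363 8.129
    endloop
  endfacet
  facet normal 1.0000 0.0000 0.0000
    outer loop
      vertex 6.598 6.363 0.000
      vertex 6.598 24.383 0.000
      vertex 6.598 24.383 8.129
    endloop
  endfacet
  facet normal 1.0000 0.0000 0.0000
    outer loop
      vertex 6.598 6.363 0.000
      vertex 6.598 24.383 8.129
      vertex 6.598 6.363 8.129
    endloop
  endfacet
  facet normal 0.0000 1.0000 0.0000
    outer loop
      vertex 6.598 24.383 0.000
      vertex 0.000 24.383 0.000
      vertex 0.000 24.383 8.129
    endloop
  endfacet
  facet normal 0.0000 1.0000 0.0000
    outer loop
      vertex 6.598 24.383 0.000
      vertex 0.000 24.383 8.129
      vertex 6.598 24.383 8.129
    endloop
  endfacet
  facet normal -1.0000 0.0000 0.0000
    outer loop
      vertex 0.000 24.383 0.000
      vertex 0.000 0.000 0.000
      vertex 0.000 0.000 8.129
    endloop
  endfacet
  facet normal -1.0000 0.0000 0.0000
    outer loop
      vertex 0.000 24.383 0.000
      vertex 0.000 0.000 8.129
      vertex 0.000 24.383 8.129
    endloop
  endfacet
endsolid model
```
; perimeter-only toolpath
G21 ; units = mm
G90 ; absolute positioning
G28 ; home
; layer 1
G0 Z1.355
G0 X0.000 Y0.000
G1 X21.324 Y0.000
G1 X21.324 Y6.363
G1 X6.598 Y6.363
G1 X6.598 Y24.383
G1 X0.000 Y24.383
G1 X0.000 Y0.000
; layer 2
G0 Z2.710
G0 X0.000 Y0.000
G1 X21.324 Y0.000
G1 X21.324 Y6.363
G1 X6.598 Y6.363
G1 X6.598 Y24.383
G1 X0.000 Y24.383
G1 X0.000 Y0.000
; layer 3
G0 Z4.064
G0 X0.000 Y0.000
G1 X21.324 Y0.000
G1 X21.324 Y6.363
G1 X6.598 Y6.363
G1 X6.598 Y24.383
G1 X0.000 Y24.383
G1 X0.000 Y0.000
; layer 4
G0 Z5.419
G0 X0.000 Y0.000
G1 X21.324 Y0.000
G1 X21.324 Y6.363
G1 X6.598 Y6.363
G1 X6.598 Y24.383
G1 X0.000 Y24.383
G1 X0.000 Y0.000
; layer 5
G0 Z6.774
G0 X0.000 Y0.000
G1 X21.324 Y0.000
G1 X21.324 Y6.363
G1 X6.598 Y6.363
G1 X6.598 Y24.383
G1 X0.000 Y24.383
G1 X0.000 Y0.000
; layer 6
G0 Z8.129
G0 X0.000 Y0.000
G1 X21.324 Y0.000
G1 X21.324 Y6.363
G1 X6.598 Y6.363
G1 X6.598 Y24.383
G1 X0.000 Y24.383
G1 X0.000 Y0.000
M2 ; end

The solid is an L-shaped prism: outer 21.3 × 24.4 mm, arm thicknesses ≈ 6.36 mm (horizontal) and 6.6 mm (vertical), extruded 8.13 mm in z. Slicing at Δz = 1.355 mm — 6 equal slices spanning the solid's height, so layer i sits at z = i·h/6 — gives 6 non-empty perimeters. Each is a 6-segment closed polygon; G0 lifts to the layer z and rapids to the start vertex, then G1 traces the edges.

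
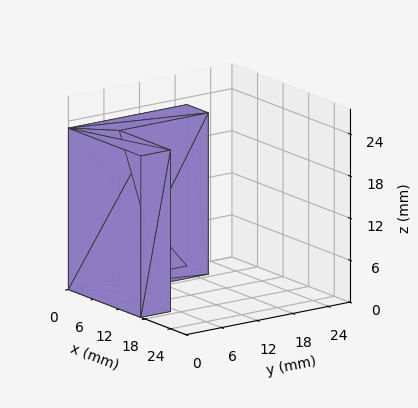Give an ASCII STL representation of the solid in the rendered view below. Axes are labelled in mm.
Reading the render: the shape is an L-shaped prism: outer 17 × 20 mm, arm thicknesses ≈ 5 mm (horizontal) and 5 mm (vertical), extruded 23 mm in z (dimensions read to the nearest mm from the axis ticks). For the STL, each face is triangulated and given an outward normal.

solid part
  facet normal 0.0000 0.0000 -1.0000
    outer loop
      vertex 17.00 5.00 0.00
      vertex 17.00 0.00 0.00
      vertex 0.00 0.00 0.00
    endloop
  endfacet
  facet normal 0.0000 0.0000 -1.0000
    outer loop
      vertex 5.00 5.00 0.00
      vertex 17.00 5.00 0.00
      vertex 0.00 0.00 0.00
    endloop
  endfacet
  facet normal 0.0000 0.0000 -1.0000
    outer loop
      vertex 5.00 20.00 0.00
      vertex 5.00 5.00 0.00
      vertex 0.00 0.00 0.00
    endloop
  endfacet
  facet normal 0.0000 0.0000 -1.0000
    outer loop
      vertex 0.00 20.00 0.00
      vertex 5.00 20.00 0.00
      vertex 0.00 0.00 0.00
    endloop
  endfacet
  facet normal 0.0000 0.0000 1.0000
    outer loop
      vertex 0.00 0.00 23.00
      vertex 17.00 0.00 23.00
      vertex 17.00 5.00 23.00
    endloop
  endfacet
  facet normal 0.0000 0.0000 1.0000
    outer loop
      vertex 0.00 0.00 23.00
      vertex 17.00 5.00 23.00
      vertex 5.00 5.00 23.00
    endloop
  endfacet
  facet normal 0.0000 0.0000 1.0000
    outer loop
      vertex 0.00 0.00 23.00
      vertex 5.00 5.00 23.00
      vertex 5.00 20.00 23.00
    endloop
  endfacet
  facet normal 0.0000 0.0000 1.0000
    outer loop
      vertex 0.00 0.00 23.00
      vertex 5.00 20.00 23.00
      vertex 0.00 20.00 23.00
    endloop
  endfacet
  facet normal 0.0000 -1.0000 0.0000
    outer loop
      vertex 0.00 0.00 0.00
      vertex 17.00 0.00 0.00
      vertex 17.00 0.00 23.00
    endloop
  endfacet
  facet normal 0.0000 -1.0000 0.0000
    outer loop
      vertex 0.00 0.00 0.00
      vertex 17.00 0.00 23.00
      vertex 0.00 0.00 23.00
    endloop
  endfacet
  facet normal 1.0000 0.0000 0.0000
    outer loop
      vertex 17.00 0.00 0.00
      vertex 17.00 5.00 0.00
      vertex 17.00 5.00 23.00
    endloop
  endfacet
  facet normal 1.0000 0.0000 0.0000
    outer loop
      vertex 17.00 0.00 0.00
      vertex 17.00 5.00 23.00
      vertex 17.00 0.00 23.00
    endloop
  endfacet
  facet normal 0.0000 1.0000 0.0000
    outer loop
      vertex 17.00 5.00 0.00
      vertex 5.00 5.00 0.00
      vertex 5.00 5.00 23.00
    endloop
  endfacet
  facet normal 0.0000 1.0000 0.0000
    outer loop
      vertex 17.00 5.00 0.00
      vertex 5.00 5.00 23.00
      vertex 17.00 5.00 23.00
    endloop
  endfacet
  facet normal 1.0000 0.0000 0.0000
    outer loop
      vertex 5.00 5.00 0.00
      vertex 5.00 20.00 0.00
      vertex 5.00 20.00 23.00
    endloop
  endfacet
  facet normal 1.0000 0.0000 0.0000
    outer loop
      vertex 5.00 5.00 0.00
      vertex 5.00 20.00 23.00
      vertex 5.00 5.00 23.00
    endloop
  endfacet
  facet normal 0.0000 1.0000 0.0000
    outer loop
      vertex 5.00 20.00 0.00
      vertex 0.00 20.00 0.00
      vertex 0.00 20.00 23.00
    endloop
  endfacet
  facet normal 0.0000 1.0000 0.0000
    outer loop
      vertex 5.00 20.00 0.00
      vertex 0.00 20.00 23.00
      vertex 5.00 20.00 23.00
    endloop
  endfacet
  facet normal -1.0000 0.0000 0.0000
    outer loop
      vertex 0.00 20.00 0.00
      vertex 0.00 0.00 0.00
      vertex 0.00 0.00 23.00
    endloop
  endfacet
  facet normal -1.0000 0.0000 0.0000
    outer loop
      vertex 0.00 20.00 0.00
      vertex 0.00 0.00 23.00
      vertex 0.00 20.00 23.00
    endloop
  endfacet
endsolid part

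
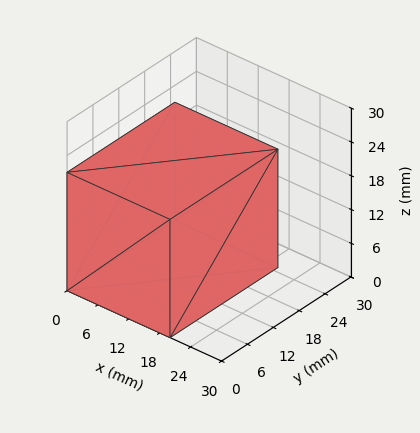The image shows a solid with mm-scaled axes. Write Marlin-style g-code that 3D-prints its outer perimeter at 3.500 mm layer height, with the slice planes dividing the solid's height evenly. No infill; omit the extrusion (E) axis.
Reading the render: the shape is a rectangular box, roughly 20 × 25 mm footprint and 21 mm tall (dimensions read to the nearest mm from the axis ticks). For the g-code, the solid's height is divided into equal slices at the stated Δz and each level perimeter traced with G1 moves after a G0 lift.

; perimeter-only toolpath
G21 ; units = mm
G90 ; absolute positioning
G28 ; home
; layer 1
G0 Z3.500
G0 X0.000 Y0.000
G1 X20.000 Y0.000
G1 X20.000 Y25.000
G1 X0.000 Y25.000
G1 X0.000 Y0.000
; layer 2
G0 Z7.000
G0 X0.000 Y0.000
G1 X20.000 Y0.000
G1 X20.000 Y25.000
G1 X0.000 Y25.000
G1 X0.000 Y0.000
; layer 3
G0 Z10.500
G0 X0.000 Y0.000
G1 X20.000 Y0.000
G1 X20.000 Y25.000
G1 X0.000 Y25.000
G1 X0.000 Y0.000
; layer 4
G0 Z14.000
G0 X0.000 Y0.000
G1 X20.000 Y0.000
G1 X20.000 Y25.000
G1 X0.000 Y25.000
G1 X0.000 Y0.000
; layer 5
G0 Z17.500
G0 X0.000 Y0.000
G1 X20.000 Y0.000
G1 X20.000 Y25.000
G1 X0.000 Y25.000
G1 X0.000 Y0.000
; layer 6
G0 Z21.000
G0 X0.000 Y0.000
G1 X20.000 Y0.000
G1 X20.000 Y25.000
G1 X0.000 Y25.000
G1 X0.000 Y0.000
M2 ; end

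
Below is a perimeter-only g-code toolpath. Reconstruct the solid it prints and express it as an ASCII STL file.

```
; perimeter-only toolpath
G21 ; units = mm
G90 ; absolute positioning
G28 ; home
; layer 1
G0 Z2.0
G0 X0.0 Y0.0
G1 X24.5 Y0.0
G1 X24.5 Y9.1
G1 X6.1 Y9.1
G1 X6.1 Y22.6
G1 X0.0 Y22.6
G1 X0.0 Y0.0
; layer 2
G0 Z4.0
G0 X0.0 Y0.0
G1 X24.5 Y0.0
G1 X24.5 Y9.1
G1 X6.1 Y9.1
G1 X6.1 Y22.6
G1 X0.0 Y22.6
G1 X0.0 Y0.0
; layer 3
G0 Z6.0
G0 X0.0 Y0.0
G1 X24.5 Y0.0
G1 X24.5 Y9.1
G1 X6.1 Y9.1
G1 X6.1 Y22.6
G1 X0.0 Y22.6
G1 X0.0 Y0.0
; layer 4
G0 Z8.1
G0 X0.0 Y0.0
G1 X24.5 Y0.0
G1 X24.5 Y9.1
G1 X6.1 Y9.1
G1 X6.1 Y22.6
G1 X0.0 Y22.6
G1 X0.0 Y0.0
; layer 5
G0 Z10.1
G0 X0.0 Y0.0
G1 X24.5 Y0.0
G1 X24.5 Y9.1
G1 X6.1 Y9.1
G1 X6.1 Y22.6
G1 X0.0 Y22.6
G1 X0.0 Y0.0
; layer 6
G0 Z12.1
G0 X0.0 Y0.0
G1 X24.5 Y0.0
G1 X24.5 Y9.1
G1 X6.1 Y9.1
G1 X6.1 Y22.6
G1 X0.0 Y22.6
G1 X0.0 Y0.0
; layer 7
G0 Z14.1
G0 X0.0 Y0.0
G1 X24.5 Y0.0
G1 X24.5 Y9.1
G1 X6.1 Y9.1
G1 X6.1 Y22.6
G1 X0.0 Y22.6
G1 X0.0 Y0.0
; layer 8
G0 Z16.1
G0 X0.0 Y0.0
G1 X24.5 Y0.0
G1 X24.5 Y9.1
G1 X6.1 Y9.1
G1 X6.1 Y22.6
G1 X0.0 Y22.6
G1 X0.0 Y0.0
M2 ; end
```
solid part
  facet normal 0.0000 0.0000 -1.0000
    outer loop
      vertex 24.5 9.1 0.0
      vertex 24.5 0.0 0.0
      vertex 0.0 0.0 0.0
    endloop
  endfacet
  facet normal 0.0000 0.0000 -1.0000
    outer loop
      vertex 6.1 9.1 0.0
      vertex 24.5 9.1 0.0
      vertex 0.0 0.0 0.0
    endloop
  endfacet
  facet normal 0.0000 0.0000 -1.0000
    outer loop
      vertex 6.1 22.6 0.0
      vertex 6.1 9.1 0.0
      vertex 0.0 0.0 0.0
    endloop
  endfacet
  facet normal 0.0000 0.0000 -1.0000
    outer loop
      vertex 0.0 22.6 0.0
      vertex 6.1 22.6 0.0
      vertex 0.0 0.0 0.0
    endloop
  endfacet
  facet normal 0.0000 0.0000 1.0000
    outer loop
      vertex 0.0 0.0 16.1
      vertex 24.5 0.0 16.1
      vertex 24.5 9.1 16.1
    endloop
  endfacet
  facet normal 0.0000 0.0000 1.0000
    outer loop
      vertex 0.0 0.0 16.1
      vertex 24.5 9.1 16.1
      vertex 6.1 9.1 16.1
    endloop
  endfacet
  facet normal 0.0000 0.0000 1.0000
    outer loop
      vertex 0.0 0.0 16.1
      vertex 6.1 9.1 16.1
      vertex 6.1 22.6 16.1
    endloop
  endfacet
  facet normal 0.0000 0.0000 1.0000
    outer loop
      vertex 0.0 0.0 16.1
      vertex 6.1 22.6 16.1
      vertex 0.0 22.6 16.1
    endloop
  endfacet
  facet normal 0.0000 -1.0000 0.0000
    outer loop
      vertex 0.0 0.0 0.0
      vertex 24.5 0.0 0.0
      vertex 24.5 0.0 16.1
    endloop
  endfacet
  facet normal 0.0000 -1.0000 0.0000
    outer loop
      vertex 0.0 0.0 0.0
      vertex 24.5 0.0 16.1
      vertex 0.0 0.0 16.1
    endloop
  endfacet
  facet normal 1.0000 0.0000 0.0000
    outer loop
      vertex 24.5 0.0 0.0
      vertex 24.5 9.1 0.0
      vertex 24.5 9.1 16.1
    endloop
  endfacet
  facet normal 1.0000 0.0000 0.0000
    outer loop
      vertex 24.5 0.0 0.0
      vertex 24.5 9.1 16.1
      vertex 24.5 0.0 16.1
    endloop
  endfacet
  facet normal 0.0000 1.0000 0.0000
    outer loop
      vertex 24.5 9.1 0.0
      vertex 6.1 9.1 0.0
      vertex 6.1 9.1 16.1
    endloop
  endfacet
  facet normal 0.0000 1.0000 0.0000
    outer loop
      vertex 24.5 9.1 0.0
      vertex 6.1 9.1 16.1
      vertex 24.5 9.1 16.1
    endloop
  endfacet
  facet normal 1.0000 0.0000 0.0000
    outer loop
      vertex 6.1 9.1 0.0
      vertex 6.1 22.6 0.0
      vertex 6.1 22.6 16.1
    endloop
  endfacet
  facet normal 1.0000 0.0000 0.0000
    outer loop
      vertex 6.1 9.1 0.0
      vertex 6.1 22.6 16.1
      vertex 6.1 9.1 16.1
    endloop
  endfacet
  facet normal 0.0000 1.0000 0.0000
    outer loop
      vertex 6.1 22.6 0.0
      vertex 0.0 22.6 0.0
      vertex 0.0 22.6 16.1
    endloop
  endfacet
  facet normal 0.0000 1.0000 0.0000
    outer loop
      vertex 6.1 22.6 0.0
      vertex 0.0 22.6 16.1
      vertex 6.1 22.6 16.1
    endloop
  endfacet
  facet normal -1.0000 0.0000 0.0000
    outer loop
      vertex 0.0 22.6 0.0
      vertex 0.0 0.0 0.0
      vertex 0.0 0.0 16.1
    endloop
  endfacet
  facet normal -1.0000 0.0000 0.0000
    outer loop
      vertex 0.0 22.6 0.0
      vertex 0.0 0.0 16.1
      vertex 0.0 22.6 16.1
    endloop
  endfacet
endsolid part

The G0 Z moves step by Δz≈2.0 mm. Every layer's G1 loop is the same polygon, so the solid is a straight extrusion of it from z=0 to z≈16.1. Closing with flat bottom and top caps and triangulating gives 20 facets — an L-shaped prism: outer 24.5 × 22.6 mm, arm thicknesses ≈ 9.1 mm (horizontal) and 6.1 mm (vertical), extruded 16.1 mm in z.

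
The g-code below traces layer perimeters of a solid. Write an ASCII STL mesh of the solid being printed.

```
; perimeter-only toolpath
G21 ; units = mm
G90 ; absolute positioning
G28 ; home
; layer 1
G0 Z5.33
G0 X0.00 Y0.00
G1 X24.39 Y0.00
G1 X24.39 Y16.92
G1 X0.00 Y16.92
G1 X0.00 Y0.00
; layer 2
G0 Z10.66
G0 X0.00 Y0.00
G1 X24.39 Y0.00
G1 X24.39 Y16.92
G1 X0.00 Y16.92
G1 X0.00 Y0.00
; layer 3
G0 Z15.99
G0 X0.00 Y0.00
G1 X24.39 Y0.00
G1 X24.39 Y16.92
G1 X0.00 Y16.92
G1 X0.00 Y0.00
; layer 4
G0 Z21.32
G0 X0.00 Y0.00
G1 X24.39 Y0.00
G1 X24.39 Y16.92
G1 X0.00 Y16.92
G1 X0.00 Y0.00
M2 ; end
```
solid part
  facet normal 0.0000 0.0000 -1.0000
    outer loop
      vertex 24.39 16.92 0.00
      vertex 24.39 0.00 0.00
      vertex 0.00 0.00 0.00
    endloop
  endfacet
  facet normal 0.0000 0.0000 -1.0000
    outer loop
      vertex 0.00 16.92 0.00
      vertex 24.39 16.92 0.00
      vertex 0.00 0.00 0.00
    endloop
  endfacet
  facet normal 0.0000 0.0000 1.0000
    outer loop
      vertex 0.00 0.00 21.32
      vertex 24.39 0.00 21.32
      vertex 24.39 16.92 21.32
    endloop
  endfacet
  facet normal 0.0000 0.0000 1.0000
    outer loop
      vertex 0.00 0.00 21.32
      vertex 24.39 16.92 21.32
      vertex 0.00 16.92 21.32
    endloop
  endfacet
  facet normal 0.0000 -1.0000 0.0000
    outer loop
      vertex 0.00 0.00 0.00
      vertex 24.39 0.00 0.00
      vertex 24.39 0.00 21.32
    endloop
  endfacet
  facet normal 0.0000 -1.0000 0.0000
    outer loop
      vertex 0.00 0.00 0.00
      vertex 24.39 0.00 21.32
      vertex 0.00 0.00 21.32
    endloop
  endfacet
  facet normal 0.0000 1.0000 0.0000
    outer loop
      vertex 24.39 16.92 21.32
      vertex 24.39 16.92 0.00
      vertex 0.00 16.92 0.00
    endloop
  endfacet
  facet normal 0.0000 1.0000 0.0000
    outer loop
      vertex 0.00 16.92 21.32
      vertex 24.39 16.92 21.32
      vertex 0.00 16.92 0.00
    endloop
  endfacet
  facet normal -1.0000 0.0000 0.0000
    outer loop
      vertex 0.00 16.92 21.32
      vertex 0.00 16.92 0.00
      vertex 0.00 0.00 0.00
    endloop
  endfacet
  facet normal -1.0000 0.0000 0.0000
    outer loop
      vertex 0.00 0.00 21.32
      vertex 0.00 16.92 21.32
      vertex 0.00 0.00 0.00
    endloop
  endfacet
  facet normal 1.0000 0.0000 0.0000
    outer loop
      vertex 24.39 0.00 0.00
      vertex 24.39 16.92 0.00
      vertex 24.39 16.92 21.32
    endloop
  endfacet
  facet normal 1.0000 0.0000 0.0000
    outer loop
      vertex 24.39 0.00 0.00
      vertex 24.39 16.92 21.32
      vertex 24.39 0.00 21.32
    endloop
  endfacet
endsolid part

The G0 Z moves step by Δz≈5.33 mm. Every layer's G1 loop is the same polygon, so the solid is a straight extrusion of it from z=0 to z≈21.3. Closing with flat bottom and top caps and triangulating gives 12 facets — a rectangular box, roughly 24.4 × 16.9 mm footprint and 21.3 mm tall.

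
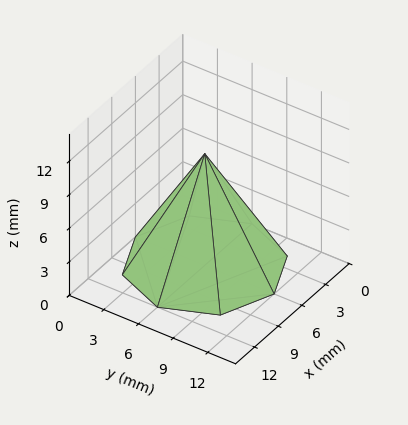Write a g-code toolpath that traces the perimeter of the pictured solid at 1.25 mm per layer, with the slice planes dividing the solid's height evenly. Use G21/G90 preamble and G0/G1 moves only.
Reading the render: the shape is a regular 8-sided pyramid, base circumscribed radius ≈ 6 mm, apex at z ≈ 10 mm (dimensions read to the nearest mm from the axis ticks). For the g-code, the solid's height is divided into equal slices at the stated Δz and each level perimeter traced with G1 moves after a G0 lift.

; perimeter-only toolpath
G21 ; units = mm
G90 ; absolute positioning
G28 ; home
; layer 1
G0 Z1.25
G0 X11.25 Y6.00
G1 X9.71 Y9.71
G1 X6.00 Y11.25
G1 X2.29 Y9.71
G1 X0.75 Y6.00
G1 X2.29 Y2.29
G1 X6.00 Y0.75
G1 X9.71 Y2.29
G1 X11.25 Y6.00
; layer 2
G0 Z2.50
G0 X10.50 Y6.00
G1 X9.18 Y9.18
G1 X6.00 Y10.50
G1 X2.82 Y9.18
G1 X1.50 Y6.00
G1 X2.82 Y2.82
G1 X6.00 Y1.50
G1 X9.18 Y2.82
G1 X10.50 Y6.00
; layer 3
G0 Z3.75
G0 X9.75 Y6.00
G1 X8.65 Y8.65
G1 X6.00 Y9.75
G1 X3.35 Y8.65
G1 X2.25 Y6.00
G1 X3.35 Y3.35
G1 X6.00 Y2.25
G1 X8.65 Y3.35
G1 X9.75 Y6.00
; layer 4
G0 Z5.00
G0 X9.00 Y6.00
G1 X8.12 Y8.12
G1 X6.00 Y9.00
G1 X3.88 Y8.12
G1 X3.00 Y6.00
G1 X3.88 Y3.88
G1 X6.00 Y3.00
G1 X8.12 Y3.88
G1 X9.00 Y6.00
; layer 5
G0 Z6.25
G0 X8.25 Y6.00
G1 X7.59 Y7.59
G1 X6.00 Y8.25
G1 X4.41 Y7.59
G1 X3.75 Y6.00
G1 X4.41 Y4.41
G1 X6.00 Y3.75
G1 X7.59 Y4.41
G1 X8.25 Y6.00
; layer 6
G0 Z7.50
G0 X7.50 Y6.00
G1 X7.06 Y7.06
G1 X6.00 Y7.50
G1 X4.94 Y7.06
G1 X4.50 Y6.00
G1 X4.94 Y4.94
G1 X6.00 Y4.50
G1 X7.06 Y4.94
G1 X7.50 Y6.00
; layer 7
G0 Z8.75
G0 X6.75 Y6.00
G1 X6.53 Y6.53
G1 X6.00 Y6.75
G1 X5.47 Y6.53
G1 X5.25 Y6.00
G1 X5.47 Y5.47
G1 X6.00 Y5.25
G1 X6.53 Y5.47
G1 X6.75 Y6.00
M2 ; end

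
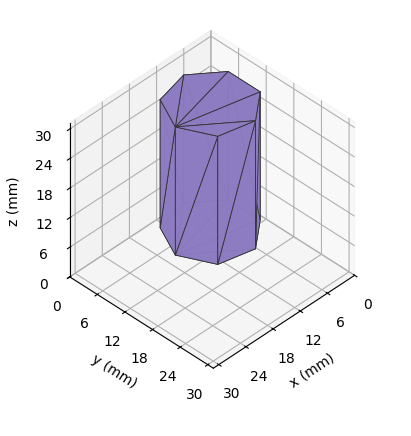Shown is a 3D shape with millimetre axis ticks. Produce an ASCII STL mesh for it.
Reading the render: the shape is a regular 7-sided prism (a cylinder approximated with 7 flat sides), circumscribed radius ≈ 8 mm, height ≈ 26 mm (dimensions read to the nearest mm from the axis ticks). For the STL, each face is triangulated and given an outward normal.

solid part
  facet normal 0.0000 0.0000 -1.0000
    outer loop
      vertex 6.220 15.799 0.000
      vertex 12.988 14.255 0.000
      vertex 16.000 8.000 0.000
    endloop
  endfacet
  facet normal 0.0000 0.0000 -1.0000
    outer loop
      vertex 0.792 11.471 0.000
      vertex 6.220 15.799 0.000
      vertex 16.000 8.000 0.000
    endloop
  endfacet
  facet normal 0.0000 0.0000 -1.0000
    outer loop
      vertex 0.792 4.529 0.000
      vertex 0.792 11.471 0.000
      vertex 16.000 8.000 0.000
    endloop
  endfacet
  facet normal 0.0000 0.0000 -1.0000
    outer loop
      vertex 6.220 0.201 0.000
      vertex 0.792 4.529 0.000
      vertex 16.000 8.000 0.000
    endloop
  endfacet
  facet normal 0.0000 0.0000 -1.0000
    outer loop
      vertex 12.988 1.745 0.000
      vertex 6.220 0.201 0.000
      vertex 16.000 8.000 0.000
    endloop
  endfacet
  facet normal 0.0000 0.0000 1.0000
    outer loop
      vertex 16.000 8.000 26.000
      vertex 12.988 14.255 26.000
      vertex 6.220 15.799 26.000
    endloop
  endfacet
  facet normal 0.0000 0.0000 1.0000
    outer loop
      vertex 16.000 8.000 26.000
      vertex 6.220 15.799 26.000
      vertex 0.792 11.471 26.000
    endloop
  endfacet
  facet normal 0.0000 0.0000 1.0000
    outer loop
      vertex 16.000 8.000 26.000
      vertex 0.792 11.471 26.000
      vertex 0.792 4.529 26.000
    endloop
  endfacet
  facet normal 0.0000 0.0000 1.0000
    outer loop
      vertex 16.000 8.000 26.000
      vertex 0.792 4.529 26.000
      vertex 6.220 0.201 26.000
    endloop
  endfacet
  facet normal 0.0000 0.0000 1.0000
    outer loop
      vertex 16.000 8.000 26.000
      vertex 6.220 0.201 26.000
      vertex 12.988 1.745 26.000
    endloop
  endfacet
  facet normal 0.9010 0.4339 0.0000
    outer loop
      vertex 16.000 8.000 0.000
      vertex 12.988 14.255 0.000
      vertex 12.988 14.255 26.000
    endloop
  endfacet
  facet normal 0.9010 0.4339 0.0000
    outer loop
      vertex 16.000 8.000 0.000
      vertex 12.988 14.255 26.000
      vertex 16.000 8.000 26.000
    endloop
  endfacet
  facet normal 0.2224 0.9750 0.0000
    outer loop
      vertex 12.988 14.255 0.000
      vertex 6.220 15.799 0.000
      vertex 6.220 15.799 26.000
    endloop
  endfacet
  facet normal 0.2224 0.9750 0.0000
    outer loop
      vertex 12.988 14.255 0.000
      vertex 6.220 15.799 26.000
      vertex 12.988 14.255 26.000
    endloop
  endfacet
  facet normal -0.6234 0.7819 0.0000
    outer loop
      vertex 6.220 15.799 0.000
      vertex 0.792 11.471 0.000
      vertex 0.792 11.471 26.000
    endloop
  endfacet
  facet normal -0.6234 0.7819 0.0000
    outer loop
      vertex 6.220 15.799 0.000
      vertex 0.792 11.471 26.000
      vertex 6.220 15.799 26.000
    endloop
  endfacet
  facet normal -1.0000 0.0000 0.0000
    outer loop
      vertex 0.792 11.471 0.000
      vertex 0.792 4.529 0.000
      vertex 0.792 4.529 26.000
    endloop
  endfacet
  facet normal -1.0000 0.0000 0.0000
    outer loop
      vertex 0.792 11.471 0.000
      vertex 0.792 4.529 26.000
      vertex 0.792 11.471 26.000
    endloop
  endfacet
  facet normal -0.6234 -0.7819 0.0000
    outer loop
      vertex 0.792 4.529 0.000
      vertex 6.220 0.201 0.000
      vertex 6.220 0.201 26.000
    endloop
  endfacet
  facet normal -0.6234 -0.7819 0.0000
    outer loop
      vertex 0.792 4.529 0.000
      vertex 6.220 0.201 26.000
      vertex 0.792 4.529 26.000
    endloop
  endfacet
  facet normal 0.2224 -0.9750 0.0000
    outer loop
      vertex 6.220 0.201 0.000
      vertex 12.988 1.745 0.000
      vertex 12.988 1.745 26.000
    endloop
  endfacet
  facet normal 0.2224 -0.9750 0.0000
    outer loop
      vertex 6.220 0.201 0.000
      vertex 12.988 1.745 26.000
      vertex 6.220 0.201 26.000
    endloop
  endfacet
  facet normal 0.9010 -0.4339 0.0000
    outer loop
      vertex 12.988 1.745 0.000
      vertex 16.000 8.000 0.000
      vertex 16.000 8.000 26.000
    endloop
  endfacet
  facet normal 0.9010 -0.4339 0.0000
    outer loop
      vertex 12.988 1.745 0.000
      vertex 16.000 8.000 26.000
      vertex 12.988 1.745 26.000
    endloop
  endfacet
endsolid part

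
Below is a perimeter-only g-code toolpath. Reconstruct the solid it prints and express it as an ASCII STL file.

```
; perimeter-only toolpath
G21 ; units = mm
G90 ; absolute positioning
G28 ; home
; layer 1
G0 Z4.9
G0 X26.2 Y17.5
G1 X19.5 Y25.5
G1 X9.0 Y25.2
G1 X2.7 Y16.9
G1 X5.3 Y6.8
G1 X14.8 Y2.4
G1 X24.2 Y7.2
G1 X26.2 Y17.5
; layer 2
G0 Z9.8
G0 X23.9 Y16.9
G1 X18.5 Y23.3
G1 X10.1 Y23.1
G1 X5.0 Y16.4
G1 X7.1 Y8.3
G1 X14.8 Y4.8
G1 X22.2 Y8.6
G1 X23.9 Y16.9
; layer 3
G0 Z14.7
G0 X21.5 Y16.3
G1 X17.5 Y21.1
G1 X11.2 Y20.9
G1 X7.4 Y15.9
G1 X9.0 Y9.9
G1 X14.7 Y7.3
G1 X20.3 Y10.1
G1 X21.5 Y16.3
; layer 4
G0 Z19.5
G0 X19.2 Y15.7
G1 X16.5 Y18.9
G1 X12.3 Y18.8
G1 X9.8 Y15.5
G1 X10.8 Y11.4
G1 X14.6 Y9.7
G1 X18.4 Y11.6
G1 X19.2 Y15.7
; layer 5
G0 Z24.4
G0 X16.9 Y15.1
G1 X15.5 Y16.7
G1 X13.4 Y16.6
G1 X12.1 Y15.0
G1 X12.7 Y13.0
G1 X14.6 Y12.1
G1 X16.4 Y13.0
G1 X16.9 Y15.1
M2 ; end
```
solid part
  facet normal 0.0000 0.0000 -1.0000
    outer loop
      vertex 7.9 27.4 0.0
      vertex 20.5 27.7 0.0
      vertex 28.6 18.1 0.0
    endloop
  endfacet
  facet normal 0.0000 0.0000 -1.0000
    outer loop
      vertex 0.3 17.4 0.0
      vertex 7.9 27.4 0.0
      vertex 28.6 18.1 0.0
    endloop
  endfacet
  facet normal 0.0000 0.0000 -1.0000
    outer loop
      vertex 3.4 5.2 0.0
      vertex 0.3 17.4 0.0
      vertex 28.6 18.1 0.0
    endloop
  endfacet
  facet normal 0.0000 0.0000 -1.0000
    outer loop
      vertex 14.9 0.0 0.0
      vertex 3.4 5.2 0.0
      vertex 28.6 18.1 0.0
    endloop
  endfacet
  facet normal 0.0000 0.0000 -1.0000
    outer loop
      vertex 26.1 5.7 0.0
      vertex 14.9 0.0 0.0
      vertex 28.6 18.1 0.0
    endloop
  endfacet
  facet normal 0.6977 0.5887 0.4081
    outer loop
      vertex 28.6 18.1 0.0
      vertex 20.5 27.7 0.0
      vertex 14.5 14.5 29.3
    endloop
  endfacet
  facet normal -0.0217 0.9132 0.4070
    outer loop
      vertex 20.5 27.7 0.0
      vertex 7.9 27.4 0.0
      vertex 14.5 14.5 29.3
    endloop
  endfacet
  facet normal -0.7272 0.5527 0.4071
    outer loop
      vertex 7.9 27.4 0.0
      vertex 0.3 17.4 0.0
      vertex 14.5 14.5 29.3
    endloop
  endfacet
  facet normal -0.8854 -0.2250 0.4068
    outer loop
      vertex 0.3 17.4 0.0
      vertex 3.4 5.2 0.0
      vertex 14.5 14.5 29.3
    endloop
  endfacet
  facet normal -0.3764 -0.8324 0.4068
    outer loop
      vertex 3.4 5.2 0.0
      vertex 14.9 0.0 0.0
      vertex 14.5 14.5 29.3
    endloop
  endfacet
  facet normal 0.4140 -0.8136 0.4083
    outer loop
      vertex 14.9 0.0 0.0
      vertex 26.1 5.7 0.0
      vertex 14.5 14.5 29.3
    endloop
  endfacet
  facet normal 0.8948 -0.1804 0.4084
    outer loop
      vertex 26.1 5.7 0.0
      vertex 28.6 18.1 0.0
      vertex 14.5 14.5 29.3
    endloop
  endfacet
endsolid part

The G0 Z moves step by Δz≈4.9 mm. The G1 loops shrink linearly with z, so the solid tapers from its base footprint up to z≈29.3. Closing with a flat bottom cap and the tapered top and triangulating gives 12 facets — a regular 7-sided pyramid, base circumscribed radius ≈ 14.5 mm, apex at z ≈ 29.3 mm.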